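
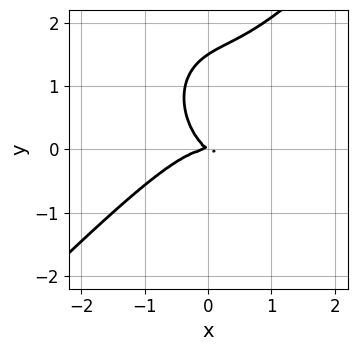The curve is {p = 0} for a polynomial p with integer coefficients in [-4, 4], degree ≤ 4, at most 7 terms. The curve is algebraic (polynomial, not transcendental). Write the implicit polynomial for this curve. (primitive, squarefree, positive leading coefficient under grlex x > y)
3*x^3 - x^2*y - 2*y^3 + 2*x*y + 3*y^2

1. deg p = 3. The shape is more complex than any degree-2 curve.
2. Checking where it meets the axes: it crosses the y-axis at the gridline y = 0; one x-axis crossing is at x = 0.
3. These observations pin down the coefficients.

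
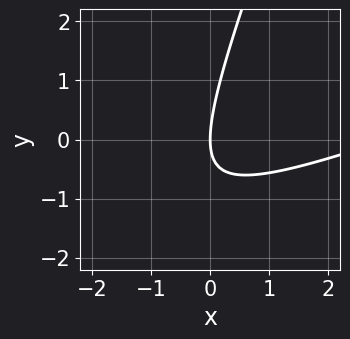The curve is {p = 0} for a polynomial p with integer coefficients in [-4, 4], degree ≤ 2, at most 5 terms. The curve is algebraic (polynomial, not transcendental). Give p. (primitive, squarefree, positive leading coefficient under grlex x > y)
x^2 - 3*x*y + y^2 - 3*x

(a) deg p = 2. No degree-1 curve has this shape.
(b) From the axis intercepts and sections: it meets the y-axis at y = 0 (among the integer gridlines); it crosses the x-axis at the gridline x = 0.
(c) Solving for integer coefficients yields p as stated.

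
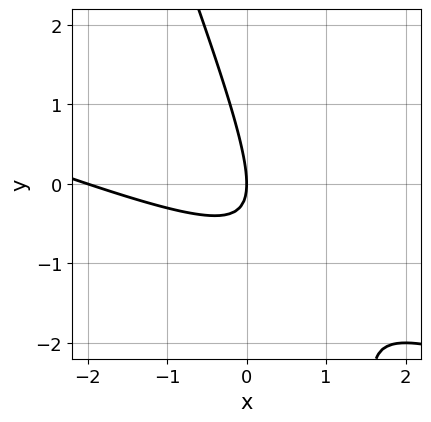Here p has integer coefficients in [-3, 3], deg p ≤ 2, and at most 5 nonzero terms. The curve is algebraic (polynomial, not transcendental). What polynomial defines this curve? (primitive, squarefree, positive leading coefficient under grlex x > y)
x^2 + 3*x*y + y^2 + 2*x

(a) Degree: the shape is more complex than any degree-1 curve, so deg p = 2.
(b) Against the integer gridlines: it meets the y-axis at y = 0 (among the integer gridlines); the x-axis gridline crossings are at x ∈ {-2, 0}.
(c) The integer polynomial consistent with all of this is the stated p.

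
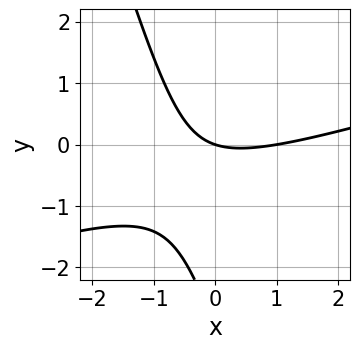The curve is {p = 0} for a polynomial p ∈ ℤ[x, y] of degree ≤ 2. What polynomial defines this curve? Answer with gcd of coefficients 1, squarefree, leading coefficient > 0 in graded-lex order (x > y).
1. The degree is 2 — a generic line meets the curve in up to 2 points.
2. From the axis intercepts and sections: among the integer gridlines, it crosses the x-axis at x ∈ {0, 1}; it meets the y-axis at y = 0 (among the integer gridlines).
3. The integer polynomial consistent with all of this is the stated p.

x^2 - 3*x*y - y^2 - x - 3*y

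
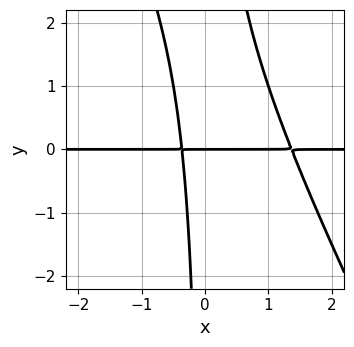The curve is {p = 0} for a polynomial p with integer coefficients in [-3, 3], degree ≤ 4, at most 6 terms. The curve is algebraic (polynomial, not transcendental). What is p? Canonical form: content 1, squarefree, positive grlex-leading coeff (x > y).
1. deg p = 3. A generic line meets the curve in up to 3 points.
2. Checking where it meets the axes: every point of the x-axis in the box is on the curve; it meets the y-axis at y = 0 (among the integer gridlines).
3. Together with the visible shape, these determine p as stated.

2*x^2*y + x*y^2 - 2*x*y - y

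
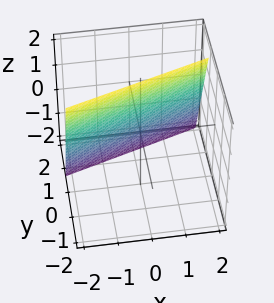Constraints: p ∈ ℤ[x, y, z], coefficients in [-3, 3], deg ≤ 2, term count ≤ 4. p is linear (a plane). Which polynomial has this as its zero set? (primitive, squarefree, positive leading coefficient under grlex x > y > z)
(a) Degree: every cross-section is a straight line — this is a plane, so deg p = 1.
(b) From the axis intercepts and sections: it crosses the z-axis at the gridline z = 2; it meets the x-axis at x = -2 (among the integer gridlines).
(c) The integer polynomial consistent with all of this is the stated p.

x - 3*y - z + 2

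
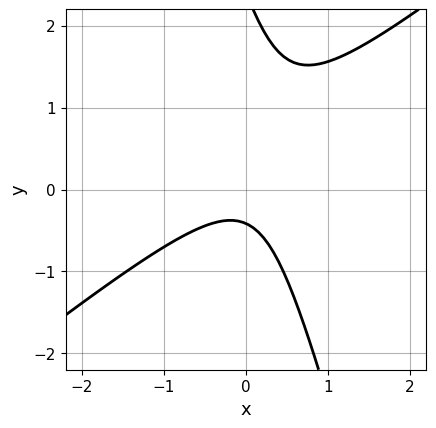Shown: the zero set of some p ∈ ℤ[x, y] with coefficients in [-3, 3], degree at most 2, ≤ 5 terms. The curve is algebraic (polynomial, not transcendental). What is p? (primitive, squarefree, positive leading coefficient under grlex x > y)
3*x^2 - 3*x*y - y^2 + 2*y + 1

1. The degree is 2 — a generic line meets the curve in up to 2 points.
2. Observable constraints: it misses every integer gridline on the x-axis.
3. Together with the visible shape, these determine p as stated.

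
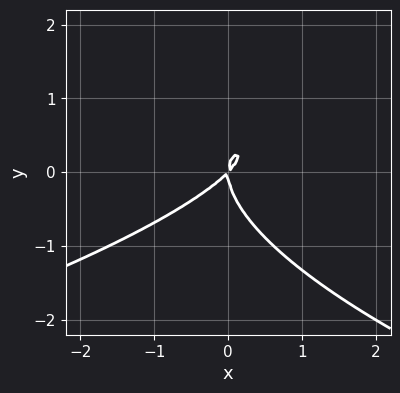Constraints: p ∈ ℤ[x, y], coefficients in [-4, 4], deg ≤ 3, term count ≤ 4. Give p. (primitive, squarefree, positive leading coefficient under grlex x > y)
1. The degree is 3 — the shape is more complex than any degree-2 curve.
2. From the visible intercepts: it crosses the y-axis at the gridline y = 0; it meets the x-axis at x = 0 (among the integer gridlines).
3. The integer polynomial consistent with all of this is the stated p.

y^3 + x^2 - x*y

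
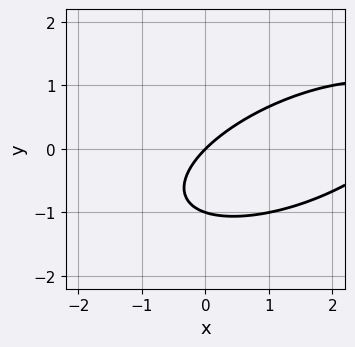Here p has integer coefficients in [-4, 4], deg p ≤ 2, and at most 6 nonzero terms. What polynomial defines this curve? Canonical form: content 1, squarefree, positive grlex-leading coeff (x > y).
x^2 - 2*x*y + 3*y^2 - 3*x + 3*y

First, deg p = 2.
Next, from the axis intercepts and sections: the y-axis gridline crossings are at y ∈ {-1, 0}; it meets the x-axis at x = 0 (among the integer gridlines).
Finally, assembling these constraints gives the stated polynomial.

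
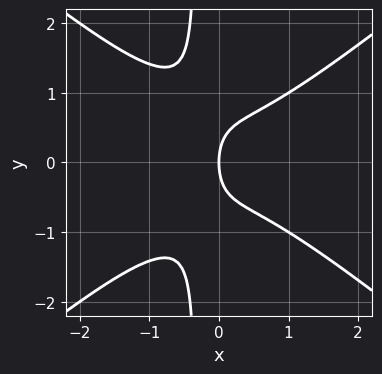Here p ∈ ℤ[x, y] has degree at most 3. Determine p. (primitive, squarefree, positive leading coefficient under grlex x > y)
2*x^3 - 3*x*y^2 - y^2 + 2*x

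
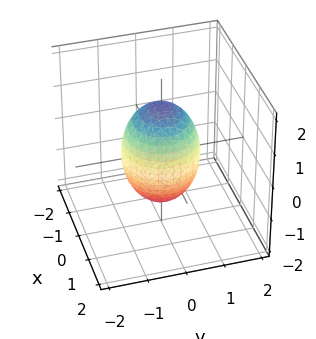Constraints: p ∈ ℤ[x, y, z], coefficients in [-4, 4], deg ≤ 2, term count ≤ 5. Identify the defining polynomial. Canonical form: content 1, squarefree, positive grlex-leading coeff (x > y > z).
deg p = 2. Bounded and convex; a quadric.
Symmetries: the z ↦ −z reflection is a symmetry, so z appears only in even powers; rotational symmetry about the z-axis ⇒ p depends on x, y only through x² + y².
Reading off the gridlines: among the integer gridlines, it crosses the x-axis at x ∈ {-1, 1}; a circular section at z = -1 has radius between 0 and 1; among the integer gridlines, it crosses the y-axis at y ∈ {-1, 1}.
Together with the visible shape, these determine p as stated.

2*x^2 + 2*y^2 + z^2 - 2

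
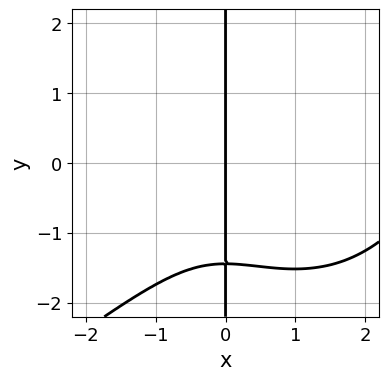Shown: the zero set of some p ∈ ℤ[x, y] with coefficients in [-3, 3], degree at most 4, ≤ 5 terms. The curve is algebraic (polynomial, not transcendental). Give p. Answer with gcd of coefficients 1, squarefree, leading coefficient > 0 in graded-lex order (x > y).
x^4 - x^3*y - x*y^3 - 3*x^3 - 3*x

The degree is 4 — the shape is more complex than any degree-3 curve.
Against the integer gridlines: every point of the y-axis in the box is on the curve; it crosses the x-axis at the gridline x = 0.
Assembling these constraints gives the stated polynomial.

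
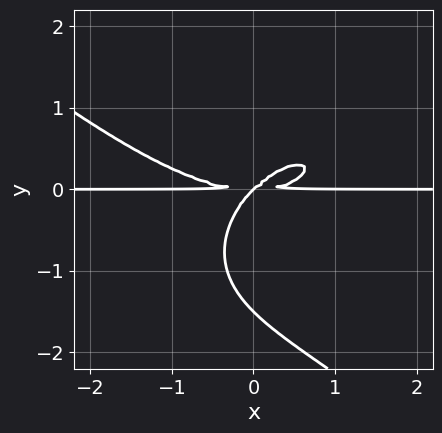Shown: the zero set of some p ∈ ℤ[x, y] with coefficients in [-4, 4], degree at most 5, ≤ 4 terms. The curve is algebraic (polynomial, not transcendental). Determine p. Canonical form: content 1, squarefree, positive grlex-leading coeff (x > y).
Degree: a generic line meets the curve in up to 4 points, so deg p = 4.
Observable constraints: one y-axis crossing is at y = 0; every point of the x-axis in the box is on the curve.
Solving for integer coefficients yields p as stated.

x^3*y + 2*y^4 - 3*x*y^2 + 3*y^3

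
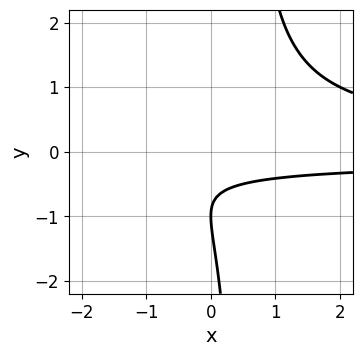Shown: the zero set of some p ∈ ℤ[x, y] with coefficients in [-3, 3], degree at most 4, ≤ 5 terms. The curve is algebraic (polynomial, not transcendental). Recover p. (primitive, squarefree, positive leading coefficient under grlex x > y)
2*x*y^2 - y^2 - 2*y - 1

(a) deg p = 3. No degree-2 curve has this shape.
(b) From the axis intercepts and sections: it meets the y-axis at y = -1 (among the integer gridlines); the curve avoids every integer x-axis point in the box.
(c) Putting this together gives p.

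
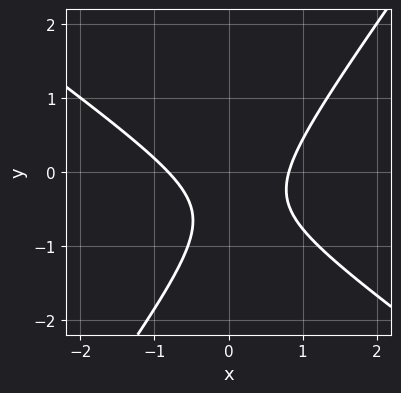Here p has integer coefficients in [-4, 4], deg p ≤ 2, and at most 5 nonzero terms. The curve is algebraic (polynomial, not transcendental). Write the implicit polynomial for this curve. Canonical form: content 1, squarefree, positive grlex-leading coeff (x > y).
First, deg p = 2. The shape is more complex than any degree-1 curve.
Then, from the visible intercepts: the curve avoids every integer y-axis point in the box.
Finally, solving for integer coefficients yields p as stated.

3*x^2 + 2*x*y - 3*y^2 - 3*y - 2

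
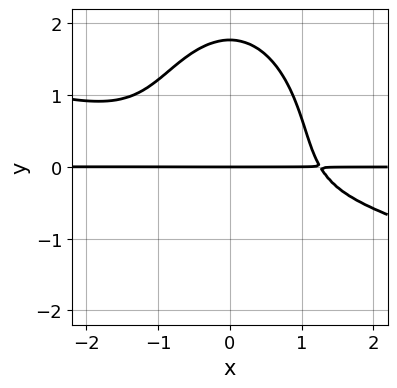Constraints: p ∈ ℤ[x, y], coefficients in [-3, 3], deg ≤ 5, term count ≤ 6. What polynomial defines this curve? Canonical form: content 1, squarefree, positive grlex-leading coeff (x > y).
1. Degree: a generic line meets the curve in up to 4 points, so deg p = 4.
2. Against the integer gridlines: every point of the x-axis in the box is on the curve; it meets the y-axis at y = 0 (among the integer gridlines).
3. Together with the visible shape, these determine p as stated.

x^3*y + 3*x^2*y^2 + y^4 - 2*y^2 - 2*y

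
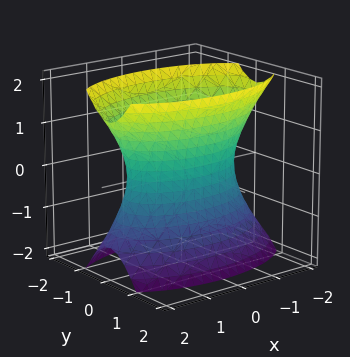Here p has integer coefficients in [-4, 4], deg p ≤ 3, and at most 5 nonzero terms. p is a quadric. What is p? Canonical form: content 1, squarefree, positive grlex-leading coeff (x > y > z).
x^2 + 3*y^2 - z^2 - 2

1. deg p = 2.
2. Symmetries: it's symmetric under z → −z, forcing even powers of z; the x ↦ −x reflection is a symmetry, so x appears only in even powers; it's symmetric under y → −y, forcing even powers of y.
3. From the axis intercepts and sections: the surface avoids every integer z-axis point in the box.
4. The integer polynomial consistent with all of this is the stated p.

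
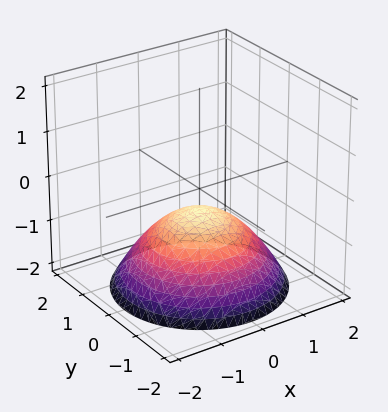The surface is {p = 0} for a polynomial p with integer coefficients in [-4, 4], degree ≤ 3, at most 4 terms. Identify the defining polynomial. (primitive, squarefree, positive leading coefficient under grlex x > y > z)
1. deg p = 2.
2. Symmetry: every cross-section ⟂ z is a circle, so x, y appear only via x² + y².
3. From the visible intercepts: it misses every integer gridline on the y-axis; the surface avoids every integer x-axis point in the box; a circular section at z = -1 has radius exactly 1.
4. Together with the visible shape, these determine p as stated.

x^2 + y^2 + 2*z + 1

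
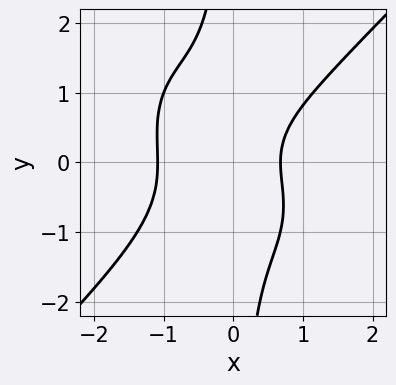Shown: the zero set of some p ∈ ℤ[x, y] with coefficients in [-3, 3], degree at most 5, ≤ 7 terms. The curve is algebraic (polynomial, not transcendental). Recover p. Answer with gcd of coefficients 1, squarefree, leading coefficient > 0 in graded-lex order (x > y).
deg p = 4.
Observable constraints: it misses every integer gridline on the y-axis.
Putting this together gives p.

3*x^4 - 3*x*y^3 - 2*y^2 + 2*x - 2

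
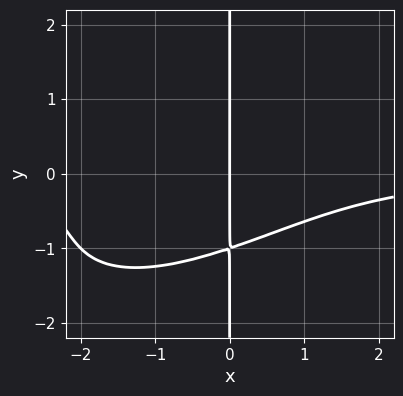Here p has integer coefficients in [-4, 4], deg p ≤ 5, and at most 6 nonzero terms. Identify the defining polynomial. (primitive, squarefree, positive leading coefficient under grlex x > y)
1. deg p = 4.
2. From the axis intercepts and sections: one x-axis crossing is at x = 0; the visible y-axis segment lies entirely on the curve.
3. Putting this together gives p.

x^3*y - 2*x^2*y^2 + 2*x*y^3 + 2*x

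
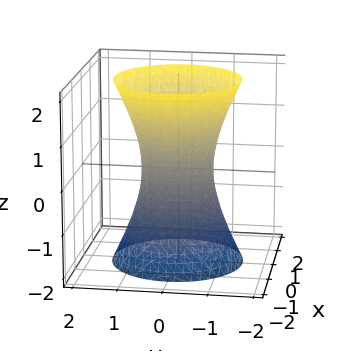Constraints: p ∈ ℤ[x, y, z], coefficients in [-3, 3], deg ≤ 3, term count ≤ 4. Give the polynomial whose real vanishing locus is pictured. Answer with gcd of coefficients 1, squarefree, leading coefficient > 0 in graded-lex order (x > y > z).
3*x^2 + 3*y^2 - z^2 - 2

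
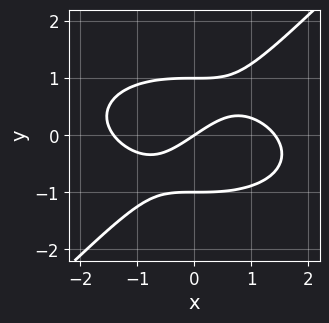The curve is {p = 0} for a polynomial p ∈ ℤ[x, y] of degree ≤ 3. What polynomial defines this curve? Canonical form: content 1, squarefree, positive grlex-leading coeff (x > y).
First, deg p = 3. The shape is more complex than any degree-2 curve.
Then, from the visible intercepts: it crosses the x-axis at the gridline x = 0; among the integer gridlines, it crosses the y-axis at y ∈ {-1, 0, 1}.
Finally, these observations pin down the coefficients.

x^3 + 2*x*y^2 - 3*y^3 - 2*x + 3*y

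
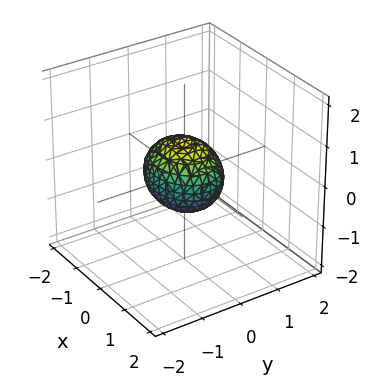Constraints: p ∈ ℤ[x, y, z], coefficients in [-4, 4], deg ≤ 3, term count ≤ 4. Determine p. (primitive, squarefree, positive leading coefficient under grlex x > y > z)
2*x^2 + 3*y^2 + 3*z^2 - 2

Degree: bounded and convex; a quadric, so deg p = 2.
Symmetries: mirror symmetry z ↦ −z ⇒ only even powers of z; mirror symmetry x ↦ −x ⇒ only even powers of x; mirror symmetry y ↦ −y ⇒ only even powers of y.
Against the integer gridlines: among the integer gridlines, it crosses the x-axis at x ∈ {-1, 1}.
These observations pin down the coefficients.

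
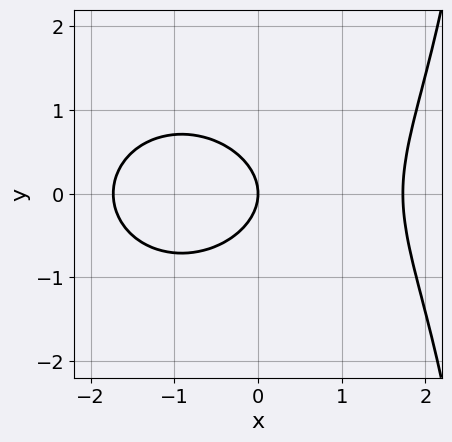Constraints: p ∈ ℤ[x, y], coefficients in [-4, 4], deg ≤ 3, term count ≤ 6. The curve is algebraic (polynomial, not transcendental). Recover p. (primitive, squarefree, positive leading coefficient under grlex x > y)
x^3 + x*y^2 - 3*y^2 - 3*x

(a) Degree: a generic line meets the curve in up to 3 points, so deg p = 3.
(b) Symmetries: mirror symmetry y ↦ −y ⇒ only even powers of y.
(c) From the visible intercepts: one y-axis crossing is at y = 0; it meets the x-axis at x = 0 (among the integer gridlines).
(d) Solving for integer coefficients yields p as stated.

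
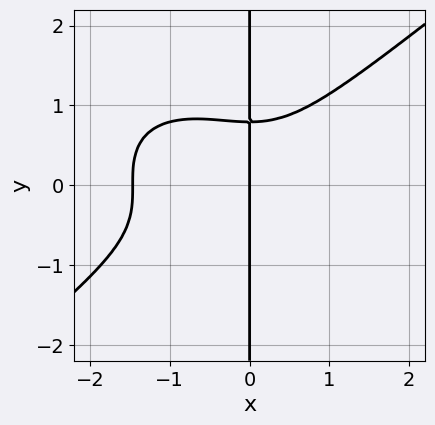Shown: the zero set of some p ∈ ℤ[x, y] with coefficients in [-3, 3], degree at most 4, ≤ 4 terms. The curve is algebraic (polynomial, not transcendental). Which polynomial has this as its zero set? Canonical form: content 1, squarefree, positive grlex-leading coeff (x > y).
x^4 - 2*x*y^3 + x^3 + x

The degree is 4 — a generic line meets the curve in up to 4 points.
From the axis intercepts and sections: it crosses the x-axis at the gridline x = 0; every point of the y-axis in the box is on the curve.
The integer polynomial consistent with all of this is the stated p.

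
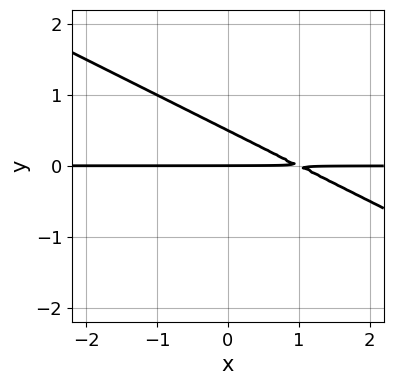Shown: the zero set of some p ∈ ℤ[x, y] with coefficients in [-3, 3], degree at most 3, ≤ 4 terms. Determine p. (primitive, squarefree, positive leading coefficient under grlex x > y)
x*y + 2*y^2 - y

(a) Degree: a generic line meets the curve in up to 2 points, so deg p = 2.
(b) Checking where it meets the axes: every point of the x-axis in the box is on the curve; it crosses the y-axis at the gridline y = 0.
(c) Assembling these constraints gives the stated polynomial.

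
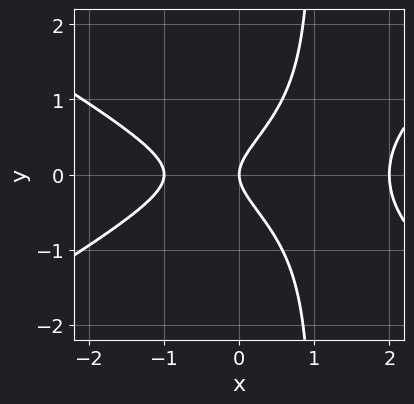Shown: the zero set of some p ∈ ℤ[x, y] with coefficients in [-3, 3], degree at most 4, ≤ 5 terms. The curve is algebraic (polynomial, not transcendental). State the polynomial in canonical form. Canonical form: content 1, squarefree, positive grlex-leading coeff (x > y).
x^3 - 3*x*y^2 - x^2 + 3*y^2 - 2*x

First, degree: no degree-2 curve has this shape, so deg p = 3.
Next, symmetries: mirror symmetry y ↦ −y ⇒ only even powers of y.
Then, against the integer gridlines: the x-axis gridline crossings are at x ∈ {-1, 0, 2}; it crosses the y-axis at the gridline y = 0.
Finally, together with the visible shape, these determine p as stated.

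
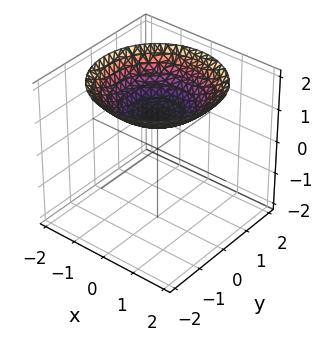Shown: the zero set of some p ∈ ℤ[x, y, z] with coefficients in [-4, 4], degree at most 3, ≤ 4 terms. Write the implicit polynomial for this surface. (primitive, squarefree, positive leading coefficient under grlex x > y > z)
x^2 + y^2 - 3*z + 3

1. deg p = 2.
2. Symmetry: the z-axis is an axis of rotation, so x and y enter only as x² + y².
3. From the axis intercepts and sections: the surface avoids every integer x-axis point in the box; it crosses the z-axis at the gridline z = 1; it misses every integer gridline on the y-axis.
4. Putting this together gives p.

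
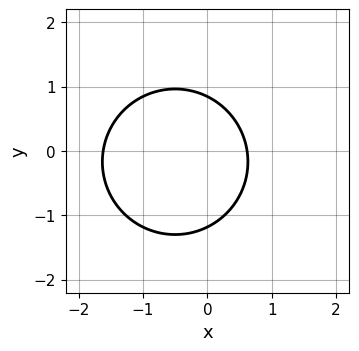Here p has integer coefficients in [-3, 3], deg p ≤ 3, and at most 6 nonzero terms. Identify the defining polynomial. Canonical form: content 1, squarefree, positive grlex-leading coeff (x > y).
1. Degree: the shape is more complex than any degree-1 curve, so deg p = 2.
2. Matching integer coefficients to the picture gives p.

3*x^2 + 3*y^2 + 3*x + y - 3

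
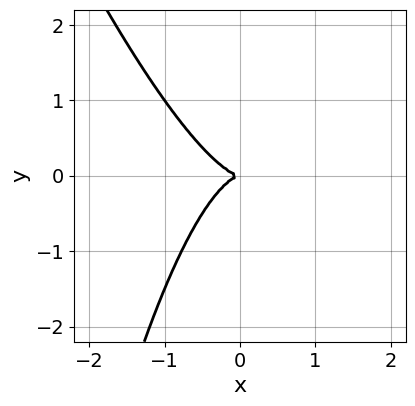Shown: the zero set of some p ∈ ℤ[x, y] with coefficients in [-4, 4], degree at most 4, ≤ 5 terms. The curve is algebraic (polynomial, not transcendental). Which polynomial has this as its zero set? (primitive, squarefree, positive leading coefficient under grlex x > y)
First, the degree is 3 — the shape is more complex than any degree-2 curve.
Then, checking where it meets the axes: it meets the x-axis at x = 0 (among the integer gridlines); it meets the y-axis at y = 0 (among the integer gridlines).
Finally, these observations pin down the coefficients.

3*x^3 + x^2*y + 2*y^2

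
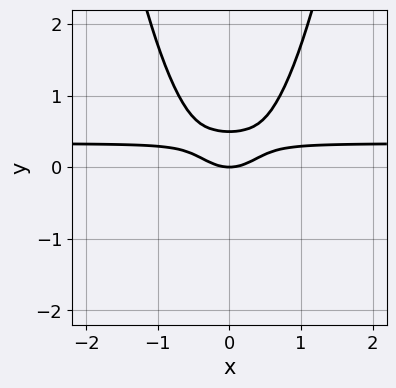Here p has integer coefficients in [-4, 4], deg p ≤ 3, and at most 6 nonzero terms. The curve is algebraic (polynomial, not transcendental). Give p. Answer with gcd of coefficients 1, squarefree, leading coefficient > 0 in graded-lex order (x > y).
3*x^2*y - x^2 - 2*y^2 + y

1. The degree is 3 — a generic line meets the curve in up to 3 points.
2. Symmetries: it's symmetric under x → −x, forcing even powers of x.
3. Checking where it meets the axes: it crosses the x-axis at the gridline x = 0; it crosses the y-axis at the gridline y = 0.
4. Putting this together gives p.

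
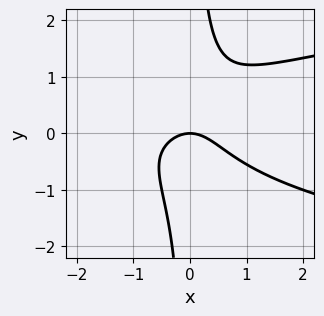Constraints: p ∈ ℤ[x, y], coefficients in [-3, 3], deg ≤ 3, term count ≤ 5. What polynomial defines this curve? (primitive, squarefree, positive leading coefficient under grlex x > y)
3*x*y^2 - 2*x^2 - 2*y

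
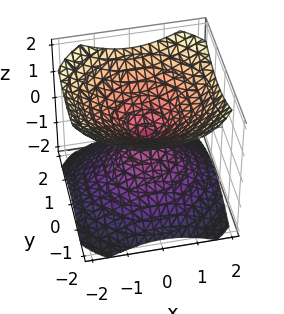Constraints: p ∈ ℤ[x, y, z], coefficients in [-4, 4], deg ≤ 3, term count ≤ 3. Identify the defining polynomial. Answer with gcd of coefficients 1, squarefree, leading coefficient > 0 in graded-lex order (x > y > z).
1. I count 2 distinct pieces.
2. The degree is 2 — two nappes meeting at a single point; a quadric.
3. Symmetries: mirror symmetry z ↦ −z ⇒ only even powers of z; rotational symmetry about the z-axis ⇒ p depends on x, y only through x² + y².
4. From the axis intercepts and sections: it meets the x-axis at x = 0 (among the integer gridlines); it meets the y-axis at y = 0 (among the integer gridlines).
5. Together with the visible shape, these determine p as stated.

2*x^2 + 2*y^2 - 3*z^2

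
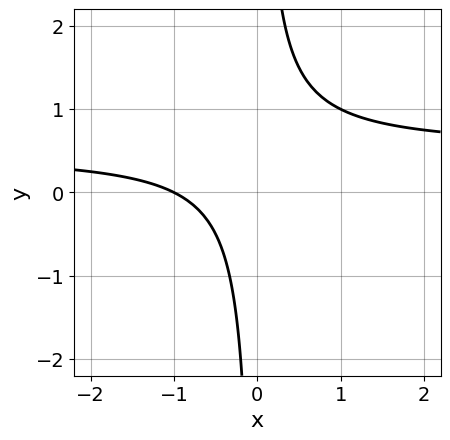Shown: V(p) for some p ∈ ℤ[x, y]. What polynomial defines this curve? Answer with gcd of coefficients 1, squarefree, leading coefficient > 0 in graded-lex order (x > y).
First, deg p = 2. No degree-1 curve has this shape.
Next, from the visible intercepts: it meets the x-axis at x = -1 (among the integer gridlines); no y-intercept at any integer in the box.
Finally, fitting integer coefficients to these (and the overall shape) gives p.

2*x*y - x - 1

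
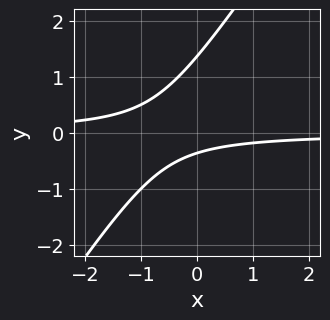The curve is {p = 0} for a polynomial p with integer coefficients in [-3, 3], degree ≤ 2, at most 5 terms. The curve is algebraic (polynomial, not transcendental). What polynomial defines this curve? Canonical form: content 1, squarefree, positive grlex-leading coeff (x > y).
3*x*y - 2*y^2 + 2*y + 1

First, degree: no degree-1 curve has this shape, so deg p = 2.
Next, against the integer gridlines: the curve avoids every integer x-axis point in the box.
Finally, fitting integer coefficients to these (and the overall shape) gives p.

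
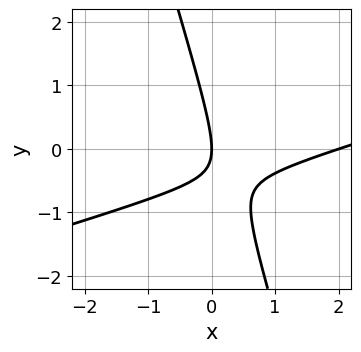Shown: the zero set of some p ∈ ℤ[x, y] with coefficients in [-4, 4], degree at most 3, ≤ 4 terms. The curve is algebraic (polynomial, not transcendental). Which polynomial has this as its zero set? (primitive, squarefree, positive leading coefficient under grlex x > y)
(a) Degree: the shape is more complex than any degree-1 curve, so deg p = 2.
(b) Checking where it meets the axes: the x-axis gridline crossings are at x ∈ {0, 2}; it meets the y-axis at y = 0 (among the integer gridlines).
(c) Fitting integer coefficients to these (and the overall shape) gives p.

x^2 - 3*x*y - y^2 - 2*x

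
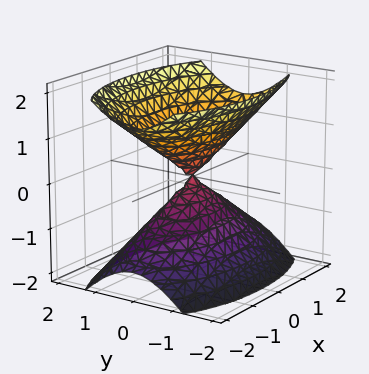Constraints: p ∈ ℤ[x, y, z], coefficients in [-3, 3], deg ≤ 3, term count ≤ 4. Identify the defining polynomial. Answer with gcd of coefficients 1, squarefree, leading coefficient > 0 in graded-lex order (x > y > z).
x^2 + 3*y^2 - 2*z^2

The picture has 2 separate pieces. They look like related sheets of one shape, so recover p as a whole.
The degree is 2 — a double cone through the origin; a quadric.
Symmetries: the x ↦ −x reflection is a symmetry, so x appears only in even powers; the y ↦ −y reflection is a symmetry, so y appears only in even powers; it's symmetric under z → −z, forcing even powers of z.
Reading off the gridlines: one y-axis crossing is at y = 0; it crosses the z-axis at the gridline z = 0; one x-axis crossing is at x = 0.
Assembling these constraints gives the stated polynomial.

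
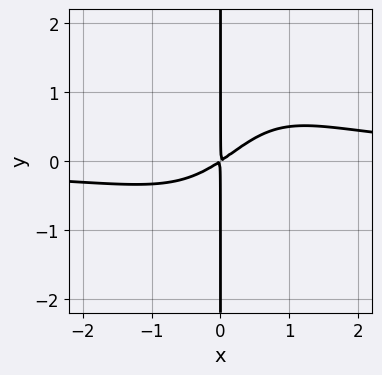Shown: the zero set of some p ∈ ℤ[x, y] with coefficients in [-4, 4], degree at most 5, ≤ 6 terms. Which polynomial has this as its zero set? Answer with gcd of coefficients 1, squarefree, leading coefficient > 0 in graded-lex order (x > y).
The degree is 4 — a generic line meets the curve in up to 4 points.
From the axis intercepts and sections: the visible y-axis segment lies entirely on the curve.
Putting this together gives p.

2*x^3*y - x^2*y - 2*x^2 + 3*x*y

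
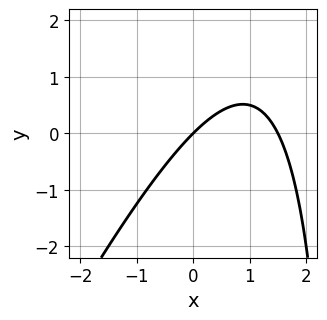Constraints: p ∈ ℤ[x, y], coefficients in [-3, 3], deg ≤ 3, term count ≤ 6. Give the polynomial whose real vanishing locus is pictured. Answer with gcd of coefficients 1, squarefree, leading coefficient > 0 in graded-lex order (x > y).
2*x^2 - x*y - 3*x + 3*y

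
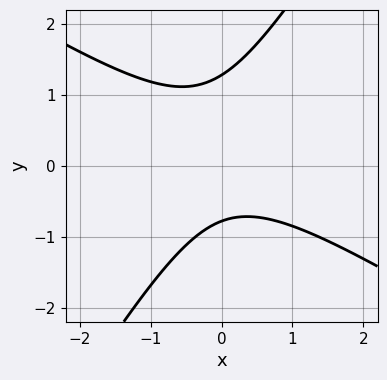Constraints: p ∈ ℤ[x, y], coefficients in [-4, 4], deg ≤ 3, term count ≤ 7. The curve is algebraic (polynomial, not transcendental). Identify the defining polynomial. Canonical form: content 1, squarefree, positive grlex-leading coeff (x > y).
2*x^2 + 2*x*y - 2*y^2 + y + 2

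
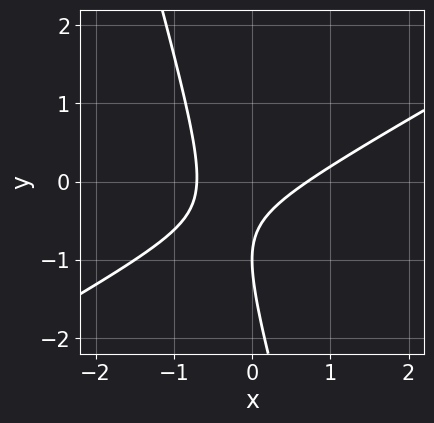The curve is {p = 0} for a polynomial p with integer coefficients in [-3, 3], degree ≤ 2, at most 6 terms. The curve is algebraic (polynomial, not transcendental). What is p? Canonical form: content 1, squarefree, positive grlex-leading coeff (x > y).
2*x^2 - 3*x*y - y^2 - 2*y - 1

First, the degree is 2 — no degree-1 curve has this shape.
Then, against the integer gridlines: one y-axis crossing is at y = -1.
Finally, together with the visible shape, these determine p as stated.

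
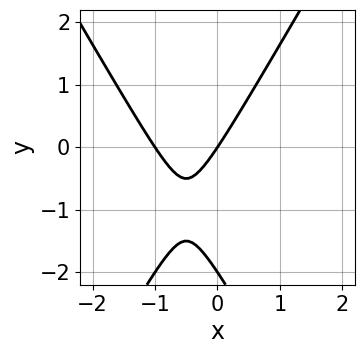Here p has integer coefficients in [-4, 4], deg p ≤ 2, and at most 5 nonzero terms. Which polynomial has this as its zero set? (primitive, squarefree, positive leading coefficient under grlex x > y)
First, degree: a generic line meets the curve in up to 2 points, so deg p = 2.
Then, from the axis intercepts and sections: among the integer gridlines, it crosses the y-axis at y ∈ {-2, 0}; among the integer gridlines, it crosses the x-axis at x ∈ {-1, 0}.
Finally, solving for integer coefficients yields p as stated.

3*x^2 - y^2 + 3*x - 2*y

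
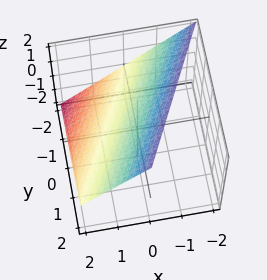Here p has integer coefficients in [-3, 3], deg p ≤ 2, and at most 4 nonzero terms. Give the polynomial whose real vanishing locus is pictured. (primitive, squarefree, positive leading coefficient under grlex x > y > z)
2*x - y + 2*z - 2

1. The degree is 1 — every cross-section is a straight line — this is a plane.
2. From the visible intercepts: it crosses the x-axis at the gridline x = 1; it meets the z-axis at z = 1 (among the integer gridlines); one y-axis crossing is at y = -2.
3. Matching integer coefficients to the picture gives p.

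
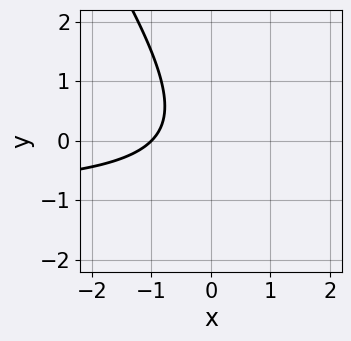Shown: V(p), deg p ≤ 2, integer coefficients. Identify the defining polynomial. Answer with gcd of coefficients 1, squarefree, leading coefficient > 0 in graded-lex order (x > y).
1. deg p = 2. A generic line meets the curve in up to 2 points.
2. Checking where it meets the axes: it misses every integer gridline on the y-axis; it meets the x-axis at x = -1 (among the integer gridlines).
3. Matching integer coefficients to the picture gives p.

3*x*y + 2*y^2 + 3*x + 3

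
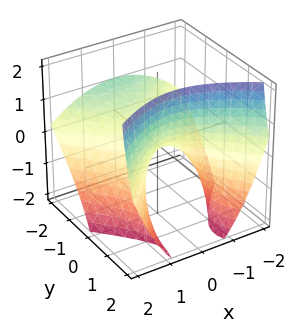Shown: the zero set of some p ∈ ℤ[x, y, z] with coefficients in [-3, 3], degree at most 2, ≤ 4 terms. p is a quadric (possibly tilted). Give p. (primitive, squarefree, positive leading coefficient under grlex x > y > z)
2*x^2 - 2*y^2 - 3*y*z + 3*z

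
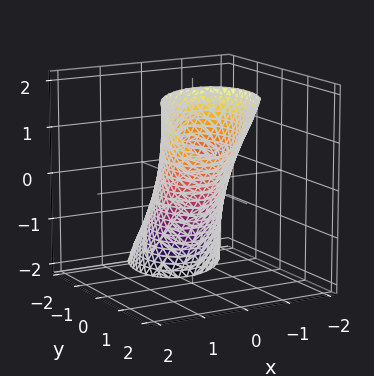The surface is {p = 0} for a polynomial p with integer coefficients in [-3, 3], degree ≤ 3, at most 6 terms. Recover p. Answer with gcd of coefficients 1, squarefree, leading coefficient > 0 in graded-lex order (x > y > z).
3*x^2 - 2*x*y + 2*y^2 - 3*y*z + z^2 - 2

(a) Degree: no degree-1 surface has this shape, so deg p = 2.
(b) Observable constraints: among the integer gridlines, it crosses the y-axis at y ∈ {-1, 1}.
(c) These observations pin down the coefficients.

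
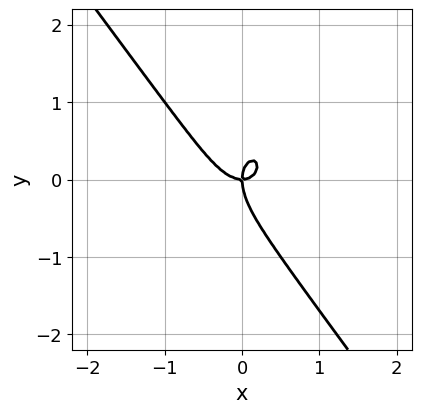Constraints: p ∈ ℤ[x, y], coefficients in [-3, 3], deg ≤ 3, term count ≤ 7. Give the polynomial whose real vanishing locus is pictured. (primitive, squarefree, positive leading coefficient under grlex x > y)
2*x^3 + x^2*y + x*y^2 + y^3 - x*y

Degree: a generic line meets the curve in up to 3 points, so deg p = 3.
From the axis intercepts and sections: one x-axis crossing is at x = 0; it crosses the y-axis at the gridline y = 0.
These observations pin down the coefficients.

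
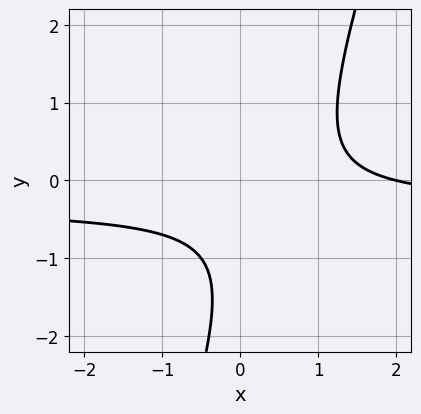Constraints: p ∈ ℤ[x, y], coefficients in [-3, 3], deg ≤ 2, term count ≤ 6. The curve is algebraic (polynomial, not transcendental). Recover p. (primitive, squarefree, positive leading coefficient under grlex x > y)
3*x*y - y^2 + x - 2*y - 2

Degree: no degree-1 curve has this shape, so deg p = 2.
From the axis intercepts and sections: the curve avoids every integer y-axis point in the box; it crosses the x-axis at the gridline x = 2.
These observations pin down the coefficients.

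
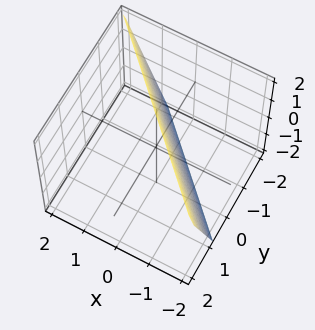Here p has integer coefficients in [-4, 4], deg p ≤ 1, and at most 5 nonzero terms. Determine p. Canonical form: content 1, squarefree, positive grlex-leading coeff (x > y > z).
3*x + 3*y - z + 2

First, degree: every cross-section is a straight line — this is a plane, so deg p = 1.
Then, reading off the gridlines: one z-axis crossing is at z = 2.
Finally, together with the visible shape, these determine p as stated.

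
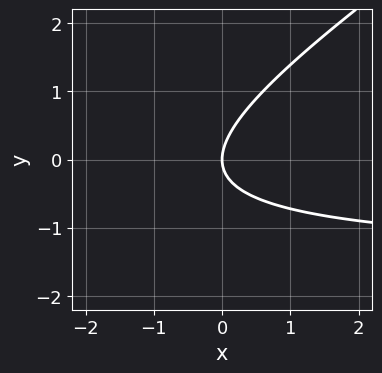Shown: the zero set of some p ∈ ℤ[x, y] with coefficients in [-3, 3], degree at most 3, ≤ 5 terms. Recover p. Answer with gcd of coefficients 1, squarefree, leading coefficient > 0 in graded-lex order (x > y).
deg p = 2. A generic line meets the curve in up to 2 points.
Checking where it meets the axes: it crosses the y-axis at the gridline y = 0; one x-axis crossing is at x = 0.
These observations pin down the coefficients.

2*x*y - 3*y^2 + 3*x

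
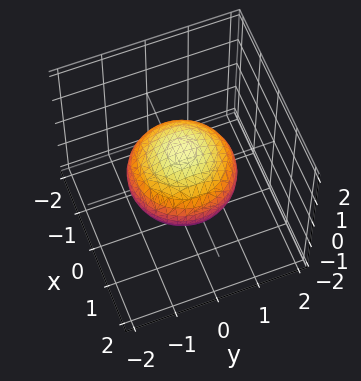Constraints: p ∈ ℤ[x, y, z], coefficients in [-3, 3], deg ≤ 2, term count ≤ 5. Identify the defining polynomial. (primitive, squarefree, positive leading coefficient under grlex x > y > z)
First, degree: bounded and convex; a quadric, so deg p = 2.
Then, symmetries: rotational symmetry about the z-axis ⇒ p depends on x, y only through x² + y²; it's symmetric under z → −z, forcing even powers of z.
Then, reading off the gridlines: among the integer gridlines, it crosses the z-axis at z ∈ {-1, 1}; a circular section at z = 0 has radius between 1 and 2.
Finally, assembling these constraints gives the stated polynomial.

2*x^2 + 2*y^2 + 3*z^2 - 3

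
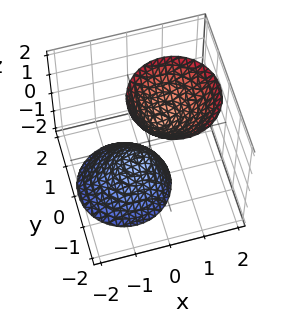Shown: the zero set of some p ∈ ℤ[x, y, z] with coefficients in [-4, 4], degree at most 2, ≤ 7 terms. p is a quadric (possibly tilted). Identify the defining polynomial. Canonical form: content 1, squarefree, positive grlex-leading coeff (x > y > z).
1. There are 2 components. They look like related sheets of one shape, so recover p as a whole.
2. deg p = 2. A generic line meets the surface in up to 2 points.
3. Against the integer gridlines: the surface avoids every integer y-axis point in the box; among the integer gridlines, it crosses the z-axis at z ∈ {-1, 1}; no x-intercept at any integer in the box.
4. Solving for integer coefficients yields p as stated.

3*x^2 - 2*x*z + 3*y^2 - z^2 + 1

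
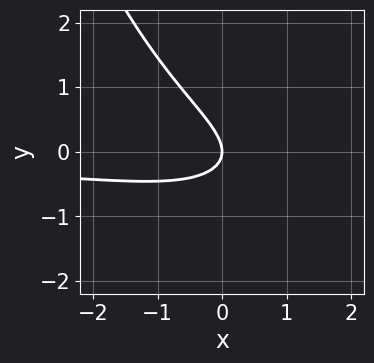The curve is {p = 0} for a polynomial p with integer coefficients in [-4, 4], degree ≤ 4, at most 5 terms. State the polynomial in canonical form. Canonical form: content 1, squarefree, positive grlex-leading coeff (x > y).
x^2*y - 2*x*y - 3*y^2 - 2*x

First, deg p = 3. A generic line meets the curve in up to 3 points.
Next, checking where it meets the axes: it meets the x-axis at x = 0 (among the integer gridlines); it meets the y-axis at y = 0 (among the integer gridlines).
Finally, these observations pin down the coefficients.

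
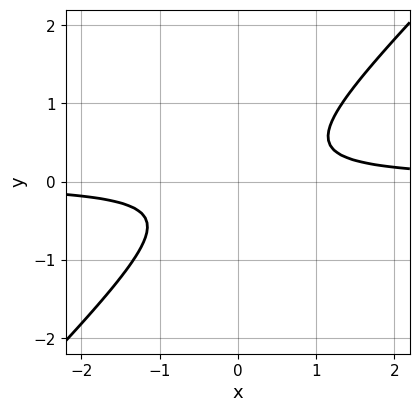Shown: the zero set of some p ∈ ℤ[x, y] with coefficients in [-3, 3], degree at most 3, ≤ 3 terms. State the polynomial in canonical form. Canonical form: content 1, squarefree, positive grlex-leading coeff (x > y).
First, degree: no degree-1 curve has this shape, so deg p = 2.
Next, reading off the gridlines: the curve avoids every integer x-axis point in the box; the curve avoids every integer y-axis point in the box.
Finally, matching integer coefficients to the picture gives p.

3*x*y - 3*y^2 - 1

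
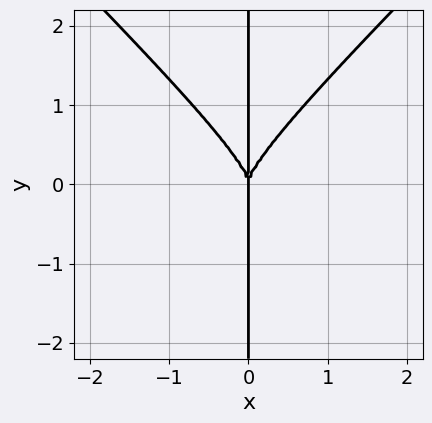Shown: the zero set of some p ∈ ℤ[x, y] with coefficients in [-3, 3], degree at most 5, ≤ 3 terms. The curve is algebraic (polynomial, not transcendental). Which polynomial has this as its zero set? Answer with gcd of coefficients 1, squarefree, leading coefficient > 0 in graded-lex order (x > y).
x^3*y - x*y^3 + x^3

Degree: a generic line meets the curve in up to 4 points, so deg p = 4.
Against the integer gridlines: every point of the y-axis in the box is on the curve; it crosses the x-axis at the gridline x = 0.
Together with the visible shape, these determine p as stated.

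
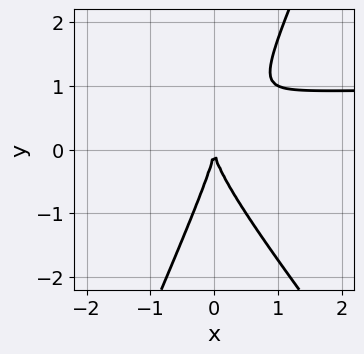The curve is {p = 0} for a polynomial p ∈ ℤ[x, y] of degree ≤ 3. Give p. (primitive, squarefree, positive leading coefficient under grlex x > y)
(a) The degree is 3 — the shape is more complex than any degree-2 curve.
(b) Observable constraints: it meets the y-axis at y = 0 (among the integer gridlines); it meets the x-axis at x = 0 (among the integer gridlines).
(c) Together with the visible shape, these determine p as stated.

3*x^2*y + x*y^2 - y^3 - 3*x^2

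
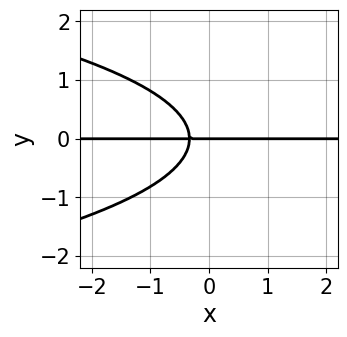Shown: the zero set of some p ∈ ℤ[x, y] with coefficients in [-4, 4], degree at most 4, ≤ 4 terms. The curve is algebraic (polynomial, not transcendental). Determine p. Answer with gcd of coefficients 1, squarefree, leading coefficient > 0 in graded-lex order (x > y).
3*y^3 + 3*x*y + y

(a) The degree is 3 — the shape is more complex than any degree-2 curve.
(b) Against the integer gridlines: it meets the y-axis at y = 0 (among the integer gridlines); the visible x-axis segment lies entirely on the curve.
(c) Fitting integer coefficients to these (and the overall shape) gives p.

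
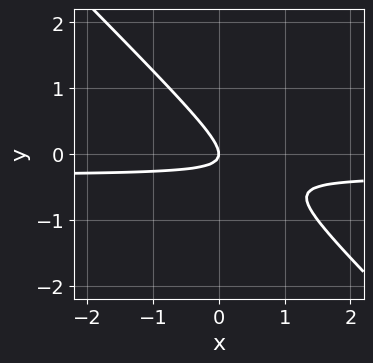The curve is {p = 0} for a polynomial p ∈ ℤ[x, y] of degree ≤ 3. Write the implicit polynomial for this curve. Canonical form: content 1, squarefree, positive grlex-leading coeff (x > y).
3*x*y + 3*y^2 + x

Degree: the shape is more complex than any degree-1 curve, so deg p = 2.
Reading off the gridlines: it crosses the x-axis at the gridline x = 0; one y-axis crossing is at y = 0.
These observations pin down the coefficients.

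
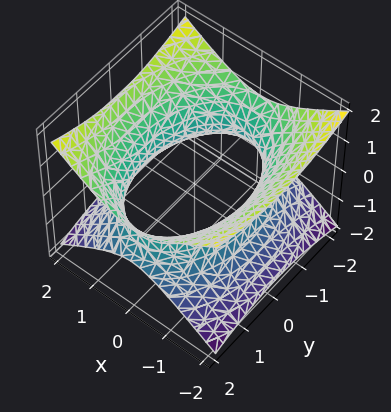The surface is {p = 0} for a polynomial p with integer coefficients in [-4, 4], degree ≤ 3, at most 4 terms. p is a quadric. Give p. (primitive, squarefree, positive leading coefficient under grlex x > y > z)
2*x^2 + y^2 - 3*z^2 - 3

(a) Degree: one connected sheet with a waist; a quadric, so deg p = 2.
(b) Symmetries: the x ↦ −x reflection is a symmetry, so x appears only in even powers; the y ↦ −y reflection is a symmetry, so y appears only in even powers; the z ↦ −z reflection is a symmetry, so z appears only in even powers.
(c) Reading off the gridlines: the surface avoids every integer z-axis point in the box.
(d) Solving for integer coefficients yields p as stated.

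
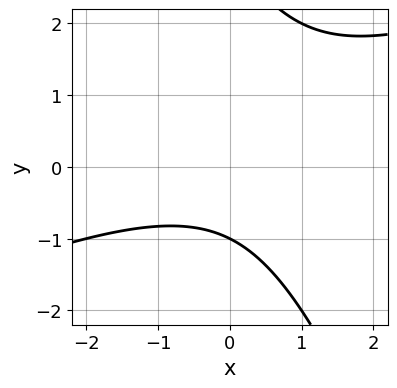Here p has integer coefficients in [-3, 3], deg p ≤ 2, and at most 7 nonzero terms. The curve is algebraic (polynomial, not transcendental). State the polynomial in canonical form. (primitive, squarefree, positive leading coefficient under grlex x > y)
x^2 - 2*x*y - y^2 + 2*y + 3

deg p = 2. The shape is more complex than any degree-1 curve.
Observable constraints: the curve avoids every integer x-axis point in the box; it crosses the y-axis at the gridline y = -1.
Together with the visible shape, these determine p as stated.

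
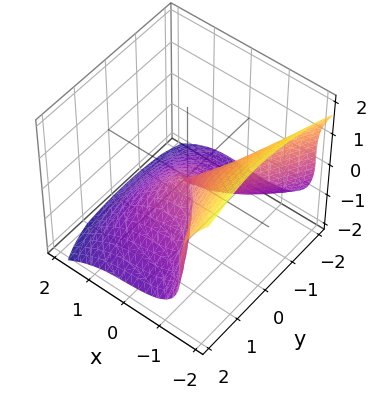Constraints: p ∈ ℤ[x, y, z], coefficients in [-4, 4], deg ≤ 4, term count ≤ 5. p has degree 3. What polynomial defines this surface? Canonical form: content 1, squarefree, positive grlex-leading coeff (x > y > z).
First, deg p = 3. A generic line meets the surface in up to 3 points.
Next, from the axis intercepts and sections: one y-axis crossing is at y = 0; it meets the z-axis at z = 0 (among the integer gridlines).
Finally, matching integer coefficients to the picture gives p.

3*x^3 + 3*z^3 + x*y + 3*y^2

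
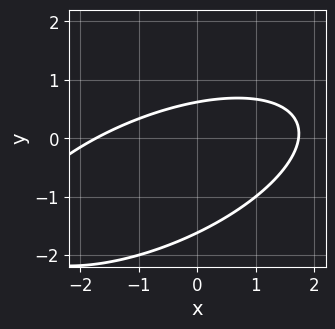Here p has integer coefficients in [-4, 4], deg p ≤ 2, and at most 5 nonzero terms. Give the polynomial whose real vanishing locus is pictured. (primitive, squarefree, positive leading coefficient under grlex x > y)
x^2 - 2*x*y + 3*y^2 + 3*y - 3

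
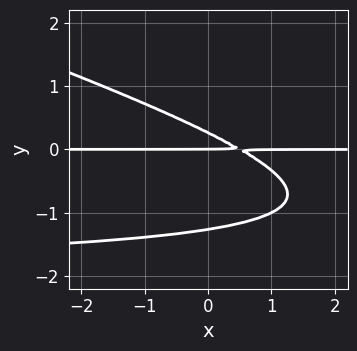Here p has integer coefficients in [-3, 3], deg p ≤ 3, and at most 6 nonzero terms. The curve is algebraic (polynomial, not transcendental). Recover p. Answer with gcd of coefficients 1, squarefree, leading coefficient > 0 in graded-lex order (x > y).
1. Degree: a generic line meets the curve in up to 3 points, so deg p = 3.
2. Against the integer gridlines: every point of the x-axis in the box is on the curve; it crosses the y-axis at the gridline y = 0.
3. Putting this together gives p.

x*y^2 + 3*y^3 + 2*x*y + 3*y^2 - y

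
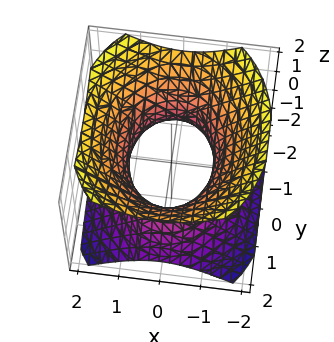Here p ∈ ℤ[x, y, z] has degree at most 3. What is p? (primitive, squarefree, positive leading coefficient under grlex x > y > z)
The degree is 2 — one connected sheet with a waist; a quadric.
Symmetries: the x ↦ −x reflection is a symmetry, so x appears only in even powers; mirror symmetry z ↦ −z ⇒ only even powers of z; mirror symmetry y ↦ −y ⇒ only even powers of y.
Against the integer gridlines: the surface avoids every integer z-axis point in the box; among the integer gridlines, it crosses the x-axis at x ∈ {-1, 1}.
These observations pin down the coefficients.

3*x^2 + 2*y^2 - 3*z^2 - 3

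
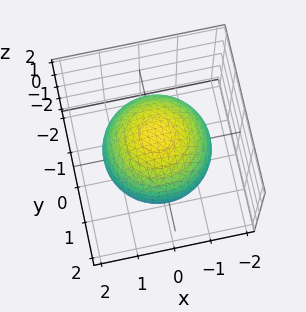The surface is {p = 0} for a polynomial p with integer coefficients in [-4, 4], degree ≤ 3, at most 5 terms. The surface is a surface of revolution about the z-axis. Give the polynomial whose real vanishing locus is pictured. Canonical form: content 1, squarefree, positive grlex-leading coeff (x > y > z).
x^2 + y^2 + z^2 - 2

(a) The degree is 2 — the shape is more complex than any degree-1 surface.
(b) Symmetry: every cross-section ⟂ z is a circle, so x, y appear only via x² + y².
(c) Against the integer gridlines: a circular section at z = -1 has radius exactly 1.
(d) The integer polynomial consistent with all of this is the stated p.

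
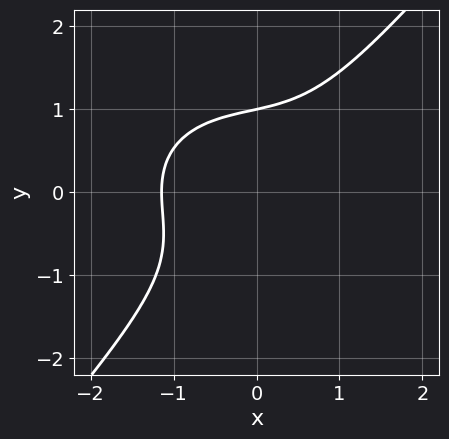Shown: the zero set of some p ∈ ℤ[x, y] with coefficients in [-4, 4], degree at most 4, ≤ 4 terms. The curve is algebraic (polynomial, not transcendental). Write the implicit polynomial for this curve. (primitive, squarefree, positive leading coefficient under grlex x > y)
2*x^3 + 2*x*y^2 - 3*y^3 + 3

The degree is 3 — a generic line meets the curve in up to 3 points.
From the visible intercepts: it meets the y-axis at y = 1 (among the integer gridlines).
Matching integer coefficients to the picture gives p.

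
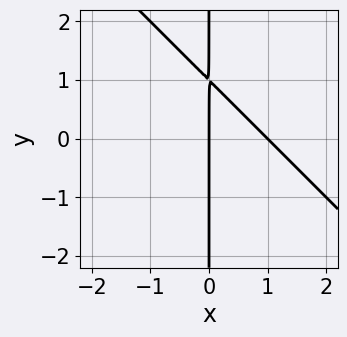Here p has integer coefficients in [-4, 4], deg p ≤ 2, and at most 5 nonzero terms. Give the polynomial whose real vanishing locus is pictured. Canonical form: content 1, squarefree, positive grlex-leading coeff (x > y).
x^2 + x*y - x

1. Degree: the shape is more complex than any degree-1 curve, so deg p = 2.
2. From the visible intercepts: among the integer gridlines, it crosses the x-axis at x ∈ {0, 1}; the visible y-axis segment lies entirely on the curve.
3. Solving for integer coefficients yields p as stated.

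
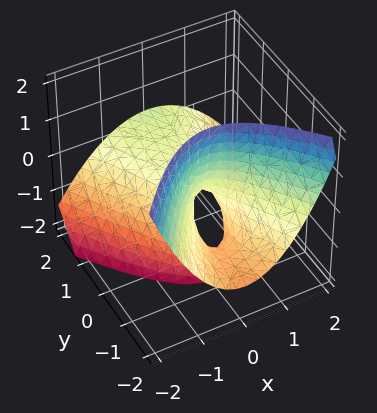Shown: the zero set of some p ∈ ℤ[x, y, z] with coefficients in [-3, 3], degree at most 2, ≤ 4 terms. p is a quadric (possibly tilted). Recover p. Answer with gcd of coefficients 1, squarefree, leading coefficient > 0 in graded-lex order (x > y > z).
1. deg p = 2. The shape is more complex than any degree-1 surface.
2. Observable constraints: it meets the x-axis at x = 0 (among the integer gridlines); it meets the z-axis at z = 0 (among the integer gridlines); one y-axis crossing is at y = 0.
3. These observations pin down the coefficients.

3*x^2 - y^2 + 3*y*z + 2*z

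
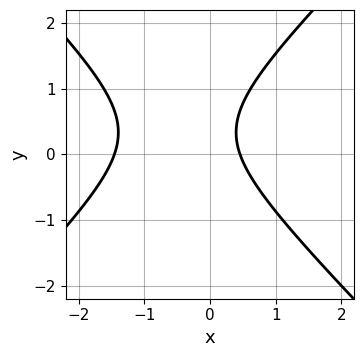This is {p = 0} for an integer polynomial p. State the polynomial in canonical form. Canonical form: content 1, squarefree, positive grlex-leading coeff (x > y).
3*x^2 - 3*y^2 + 3*x + 2*y - 2

(a) Degree: a generic line meets the curve in up to 2 points, so deg p = 2.
(b) Against the integer gridlines: no y-intercept at any integer in the box.
(c) Matching integer coefficients to the picture gives p.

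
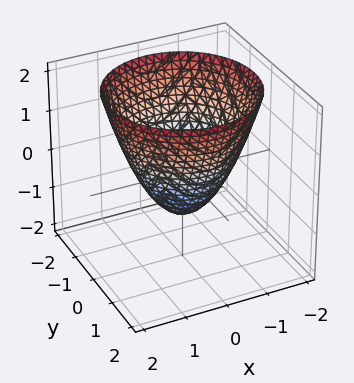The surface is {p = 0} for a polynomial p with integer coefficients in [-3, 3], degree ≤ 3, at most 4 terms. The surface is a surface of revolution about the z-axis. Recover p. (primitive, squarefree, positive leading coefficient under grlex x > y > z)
First, degree: a generic line meets the surface in up to 2 points, so deg p = 2.
Next, symmetries: the z-axis is an axis of rotation, so x and y enter only as x² + y².
Then, observable constraints: the y-axis gridline crossings are at y ∈ {-1, 1}; a circular section at z = 1 has radius between 1 and 2.
Finally, assembling these constraints gives the stated polynomial. Check: (0, 0, -1) on the z-axis lies on the surface, and p(0, 0, -1) = 0. ✓

x^2 + y^2 - z - 1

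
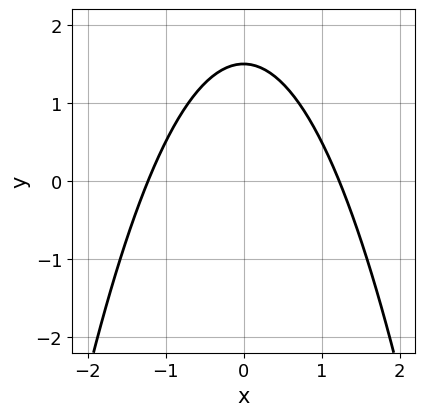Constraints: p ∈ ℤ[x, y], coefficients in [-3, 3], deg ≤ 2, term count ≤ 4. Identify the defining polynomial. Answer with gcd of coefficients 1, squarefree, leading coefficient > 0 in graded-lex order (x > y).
2*x^2 + 2*y - 3

Degree: no degree-1 curve has this shape, so deg p = 2.
Symmetries: the x ↦ −x reflection is a symmetry, so x appears only in even powers.
Fitting integer coefficients to these (and the overall shape) gives p.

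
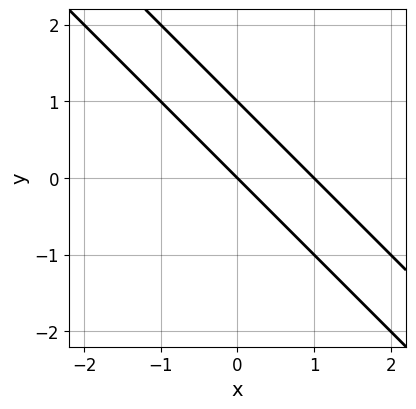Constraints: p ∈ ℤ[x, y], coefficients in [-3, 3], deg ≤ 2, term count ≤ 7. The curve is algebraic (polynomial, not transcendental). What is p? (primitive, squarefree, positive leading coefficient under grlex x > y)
(a) The degree is 2 — no degree-1 curve has this shape.
(b) From the visible intercepts: the x-axis gridline crossings are at x ∈ {0, 1}; among the integer gridlines, it crosses the y-axis at y ∈ {0, 1}.
(c) Together with the visible shape, these determine p as stated.

x^2 + 2*x*y + y^2 - x - y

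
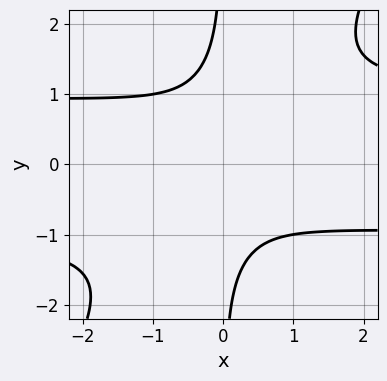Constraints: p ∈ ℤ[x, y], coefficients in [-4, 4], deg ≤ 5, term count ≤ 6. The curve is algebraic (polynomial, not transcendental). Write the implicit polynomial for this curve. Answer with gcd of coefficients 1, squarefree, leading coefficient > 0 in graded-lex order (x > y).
3*x^2*y^2 - 2*x*y^3 - 3*x^2 - 2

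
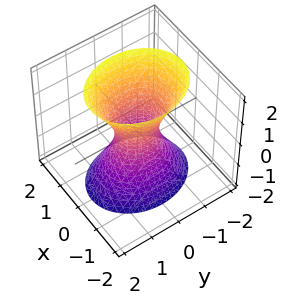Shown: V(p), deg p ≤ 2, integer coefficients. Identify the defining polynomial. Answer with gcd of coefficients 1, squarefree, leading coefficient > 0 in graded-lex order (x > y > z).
3*x^2 + 2*y^2 - z^2 - 1

1. The degree is 2 — one connected sheet with a waist; a quadric.
2. Symmetries: it's symmetric under y → −y, forcing even powers of y; the x ↦ −x reflection is a symmetry, so x appears only in even powers; the z ↦ −z reflection is a symmetry, so z appears only in even powers.
3. Against the integer gridlines: it misses every integer gridline on the z-axis.
4. Putting this together gives p.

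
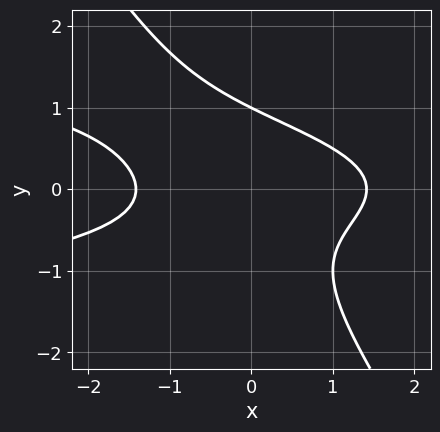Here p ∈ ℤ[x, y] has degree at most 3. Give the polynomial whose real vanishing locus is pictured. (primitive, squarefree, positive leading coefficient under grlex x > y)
(a) Degree: no degree-2 curve has this shape, so deg p = 3.
(b) From the axis intercepts and sections: one y-axis crossing is at y = 1.
(c) Together with the visible shape, these determine p as stated.

3*x*y^2 + 2*y^3 + x^2 - 2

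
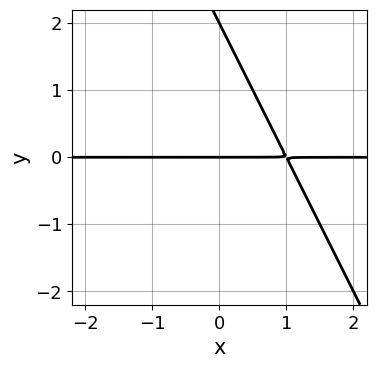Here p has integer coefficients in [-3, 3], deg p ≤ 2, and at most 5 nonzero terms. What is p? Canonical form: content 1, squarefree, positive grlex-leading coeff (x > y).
(a) The degree is 2 — a generic line meets the curve in up to 2 points.
(b) Reading off the gridlines: the visible x-axis segment lies entirely on the curve; the y-axis gridline crossings are at y ∈ {0, 2}.
(c) Solving for integer coefficients yields p as stated.

2*x*y + y^2 - 2*y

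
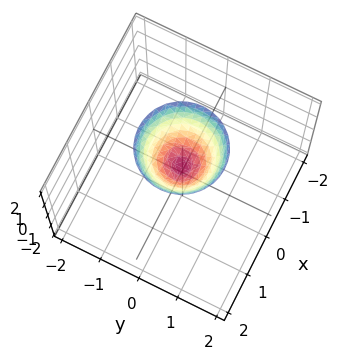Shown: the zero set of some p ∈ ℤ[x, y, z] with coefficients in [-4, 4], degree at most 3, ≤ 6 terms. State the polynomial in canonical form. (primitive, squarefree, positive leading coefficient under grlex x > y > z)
3*x^2 + 3*y^2 - 2*z + 1

First, deg p = 2. A generic line meets the surface in up to 2 points.
Next, by symmetry, the surface is invariant under rotation about z: p = q(x² + y², z).
Next, from the visible intercepts: no y-intercept at any integer in the box; a circular section at z = 2 has radius exactly 1; it misses every integer gridline on the x-axis.
Finally, the integer polynomial consistent with all of this is the stated p.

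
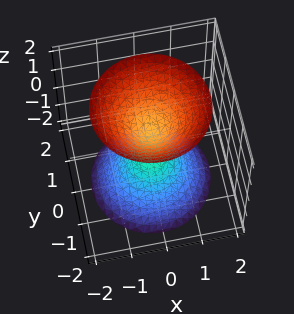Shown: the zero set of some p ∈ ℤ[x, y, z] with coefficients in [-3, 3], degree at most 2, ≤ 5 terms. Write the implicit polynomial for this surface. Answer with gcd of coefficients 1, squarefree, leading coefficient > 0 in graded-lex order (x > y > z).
First, there are 2 components. They look like related sheets of one shape, so recover p as a whole.
Then, the degree is 2 — the shape is more complex than any degree-1 surface.
Next, symmetry: the surface is invariant under rotation about z: p = q(x² + y², z).
Next, reading off the gridlines: a circular section at z = 1 has radius between 0 and 1; the surface avoids every integer x-axis point in the box; the surface avoids every integer y-axis point in the box.
Finally, fitting integer coefficients to these (and the overall shape) gives p.

3*x^2 + 3*y^2 - 2*z^2 + 1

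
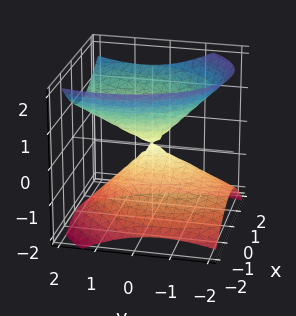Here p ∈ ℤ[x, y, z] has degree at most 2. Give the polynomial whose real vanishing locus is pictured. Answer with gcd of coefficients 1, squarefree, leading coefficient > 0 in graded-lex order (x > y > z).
Degree: a generic line meets the surface in up to 2 points, so deg p = 2.
Reading off the gridlines: it meets the x-axis at x = 0 (among the integer gridlines); one z-axis crossing is at z = 0; it crosses the y-axis at the gridline y = 0.
These observations pin down the coefficients.

2*x^2 - x*z + y^2 - y*z - 2*z^2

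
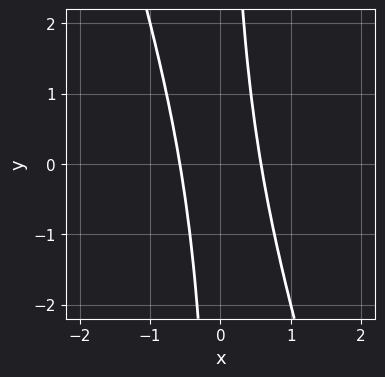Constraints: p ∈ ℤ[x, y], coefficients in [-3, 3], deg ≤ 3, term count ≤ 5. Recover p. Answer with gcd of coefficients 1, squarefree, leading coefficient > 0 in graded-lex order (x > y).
(a) The degree is 2 — no degree-1 curve has this shape.
(b) Against the integer gridlines: the curve avoids every integer y-axis point in the box.
(c) Assembling these constraints gives the stated polynomial.

3*x^2 + x*y - 1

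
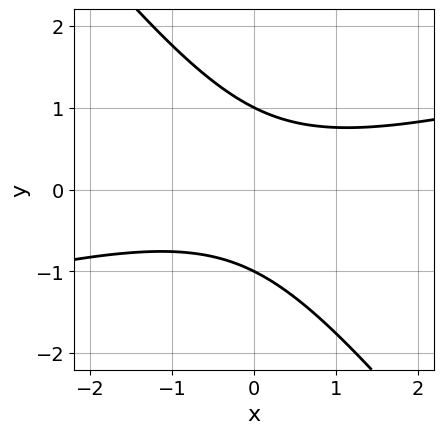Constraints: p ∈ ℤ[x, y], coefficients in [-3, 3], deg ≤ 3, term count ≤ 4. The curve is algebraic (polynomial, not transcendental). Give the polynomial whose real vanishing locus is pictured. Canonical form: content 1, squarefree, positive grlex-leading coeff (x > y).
x^2 - 3*x*y - 3*y^2 + 3

1. deg p = 2. No degree-1 curve has this shape.
2. Against the integer gridlines: no x-intercept at any integer in the box; the y-axis gridline crossings are at y ∈ {-1, 1}.
3. Solving for integer coefficients yields p as stated.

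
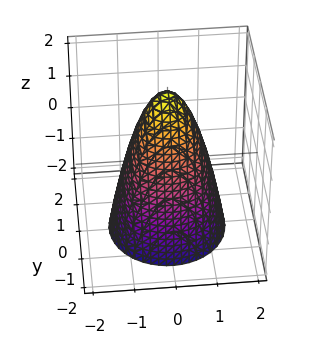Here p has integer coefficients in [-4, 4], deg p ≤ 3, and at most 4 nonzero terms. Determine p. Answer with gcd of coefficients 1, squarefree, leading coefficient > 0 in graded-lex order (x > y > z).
1. deg p = 2.
2. Symmetry: the z-axis is an axis of rotation, so x and y enter only as x² + y².
3. Checking where it meets the axes: the x-axis gridline crossings are at x ∈ {-1, 1}; it meets the z-axis at z = 2 (among the integer gridlines); the y-axis gridline crossings are at y ∈ {-1, 1}; a circular section at z = -1 has radius between 1 and 2.
4. Putting this together gives p.

2*x^2 + 2*y^2 + z - 2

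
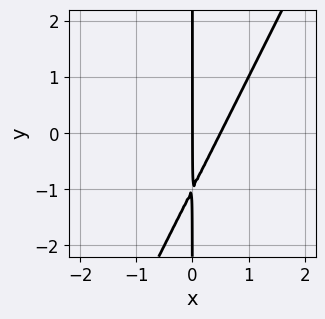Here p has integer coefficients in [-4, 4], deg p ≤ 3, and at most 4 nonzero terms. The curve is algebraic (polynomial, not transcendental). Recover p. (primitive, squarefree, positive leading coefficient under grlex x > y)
Degree: the shape is more complex than any degree-1 curve, so deg p = 2.
Reading off the gridlines: it crosses the x-axis at the gridline x = 0; the visible y-axis segment lies entirely on the curve.
Assembling these constraints gives the stated polynomial.

2*x^2 - x*y - x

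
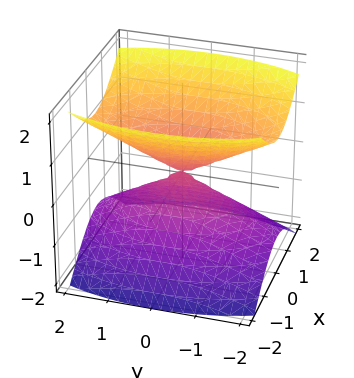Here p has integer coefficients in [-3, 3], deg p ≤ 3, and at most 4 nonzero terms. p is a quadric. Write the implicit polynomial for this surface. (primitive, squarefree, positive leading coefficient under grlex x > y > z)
(a) The picture has 2 separate pieces. Treating them together as one polynomial.
(b) deg p = 2. A double cone through the origin; a quadric.
(c) Symmetries: mirror symmetry x ↦ −x ⇒ only even powers of x; it's symmetric under y → −y, forcing even powers of y; it's symmetric under z → −z, forcing even powers of z.
(d) Checking where it meets the axes: it meets the z-axis at z = 0 (among the integer gridlines); one y-axis crossing is at y = 0; it meets the x-axis at x = 0 (among the integer gridlines).
(e) These observations pin down the coefficients.

3*x^2 + y^2 - 3*z^2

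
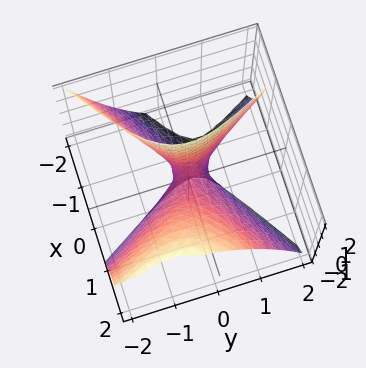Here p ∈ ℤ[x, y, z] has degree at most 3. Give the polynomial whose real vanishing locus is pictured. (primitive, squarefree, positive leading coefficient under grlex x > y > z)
3*x^2 - 3*x*y - 3*x*z - 3*y^2 - z

deg p = 2. A generic line meets the surface in up to 2 points.
Checking where it meets the axes: one z-axis crossing is at z = 0; it crosses the x-axis at the gridline x = 0; it crosses the y-axis at the gridline y = 0.
Putting this together gives p.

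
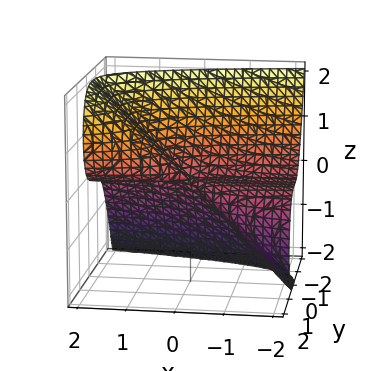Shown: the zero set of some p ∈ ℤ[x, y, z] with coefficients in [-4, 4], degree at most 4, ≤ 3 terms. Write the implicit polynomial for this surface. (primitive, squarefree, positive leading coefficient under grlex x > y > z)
(a) The degree is 3 — the shape is more complex than any degree-2 surface.
(b) From the axis intercepts and sections: it meets the z-axis at z = 0 (among the integer gridlines); it crosses the y-axis at the gridline y = 0; the visible x-axis segment lies entirely on the surface.
(c) Matching integer coefficients to the picture gives p.

y^3 - x*z + z^2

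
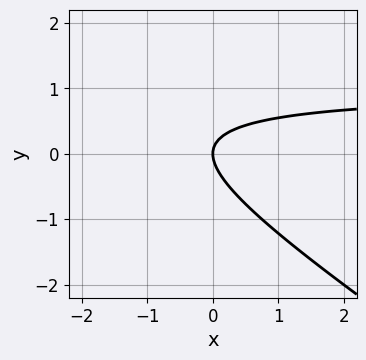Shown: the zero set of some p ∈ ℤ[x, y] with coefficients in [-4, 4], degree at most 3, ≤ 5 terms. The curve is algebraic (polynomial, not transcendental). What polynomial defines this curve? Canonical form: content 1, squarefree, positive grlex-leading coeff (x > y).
1. deg p = 2. A generic line meets the curve in up to 2 points.
2. From the axis intercepts and sections: it meets the x-axis at x = 0 (among the integer gridlines); it crosses the y-axis at the gridline y = 0.
3. Together with the visible shape, these determine p as stated.

2*x*y + 3*y^2 - 2*x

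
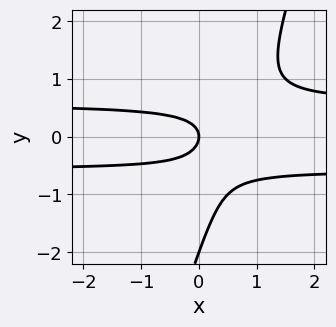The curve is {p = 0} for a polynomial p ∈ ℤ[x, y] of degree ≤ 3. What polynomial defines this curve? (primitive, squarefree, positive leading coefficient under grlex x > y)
First, the degree is 3 — a generic line meets the curve in up to 3 points.
Next, from the visible intercepts: it meets the x-axis at x = 0 (among the integer gridlines); among the integer gridlines, it crosses the y-axis at y ∈ {-2, 0}.
Finally, assembling these constraints gives the stated polynomial.

3*x*y^2 - y^3 - 2*y^2 - x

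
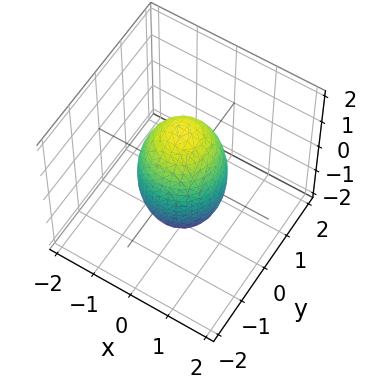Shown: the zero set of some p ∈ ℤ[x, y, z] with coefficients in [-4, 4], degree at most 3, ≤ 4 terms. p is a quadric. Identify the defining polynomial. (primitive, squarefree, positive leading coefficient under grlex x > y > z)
deg p = 2. Bounded and convex; a quadric.
Symmetries: the z ↦ −z reflection is a symmetry, so z appears only in even powers; the surface is invariant under rotation about z: p = q(x² + y², z).
From the axis intercepts and sections: a circular section at z = -1 has radius between 0 and 1; among the integer gridlines, it crosses the x-axis at x ∈ {-1, 1}.
Fitting integer coefficients to these (and the overall shape) gives p. Check: (0, -1, 0) on the y-axis lies on the surface, and p(0, -1, 0) = 0. ✓

3*x^2 + 3*y^2 + z^2 - 3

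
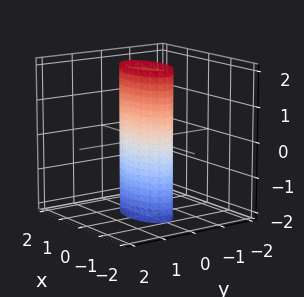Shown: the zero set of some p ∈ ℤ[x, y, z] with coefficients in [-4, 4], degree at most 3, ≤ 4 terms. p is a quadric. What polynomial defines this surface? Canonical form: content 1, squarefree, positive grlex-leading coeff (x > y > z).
x^2 + 3*y^2 - 1

(a) deg p = 2. Constant cross-section along one axis; a quadric.
(b) Symmetries: it's symmetric under x → −x, forcing even powers of x; mirror symmetry z ↦ −z ⇒ only even powers of z; the y ↦ −y reflection is a symmetry, so y appears only in even powers.
(c) Observable constraints: no z-intercept at any integer in the box; the x-axis gridline crossings are at x ∈ {-1, 1}.
(d) Solving for integer coefficients yields p as stated.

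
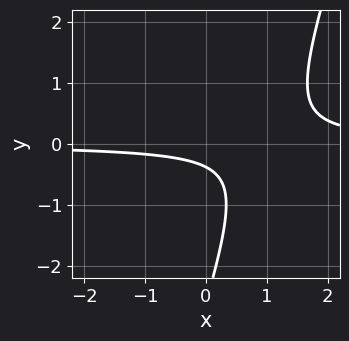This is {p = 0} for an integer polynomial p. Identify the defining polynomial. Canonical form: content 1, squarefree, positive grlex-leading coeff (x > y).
3*x*y - y^2 - 3*y - 1

First, deg p = 2. The shape is more complex than any degree-1 curve.
Then, against the integer gridlines: no x-intercept at any integer in the box.
Finally, solving for integer coefficients yields p as stated.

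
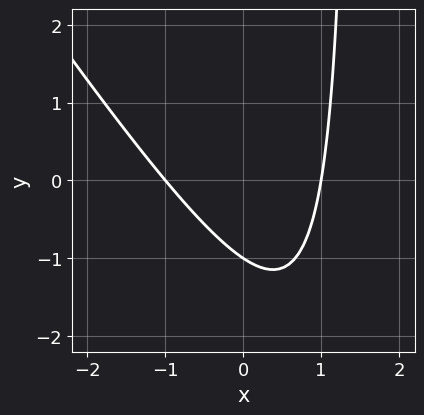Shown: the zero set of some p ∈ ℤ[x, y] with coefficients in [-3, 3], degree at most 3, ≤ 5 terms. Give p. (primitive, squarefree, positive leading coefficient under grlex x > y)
3*x^2 + 2*x*y - 3*y - 3

(a) The degree is 2 — no degree-1 curve has this shape.
(b) Observable constraints: one y-axis crossing is at y = -1; among the integer gridlines, it crosses the x-axis at x ∈ {-1, 1}.
(c) Matching integer coefficients to the picture gives p.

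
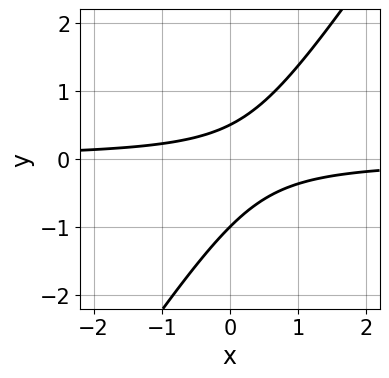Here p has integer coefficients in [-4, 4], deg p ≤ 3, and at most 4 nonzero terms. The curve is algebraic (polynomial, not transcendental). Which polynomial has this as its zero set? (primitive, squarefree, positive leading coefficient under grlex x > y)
3*x*y - 2*y^2 - y + 1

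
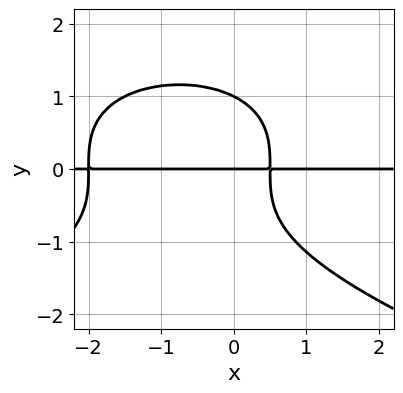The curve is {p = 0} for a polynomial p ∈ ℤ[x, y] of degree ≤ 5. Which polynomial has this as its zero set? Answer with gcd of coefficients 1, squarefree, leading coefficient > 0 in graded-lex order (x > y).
2*y^4 + 2*x^2*y + 3*x*y - 2*y

First, the degree is 4 — the shape is more complex than any degree-3 curve.
Next, checking where it meets the axes: the visible x-axis segment lies entirely on the curve; among the integer gridlines, it crosses the y-axis at y ∈ {0, 1}.
Finally, putting this together gives p.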